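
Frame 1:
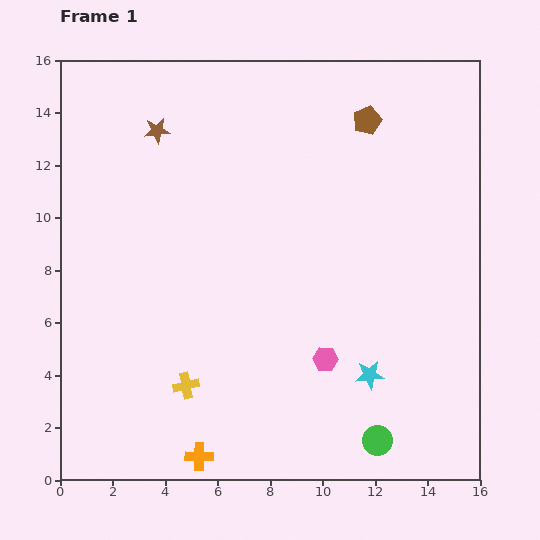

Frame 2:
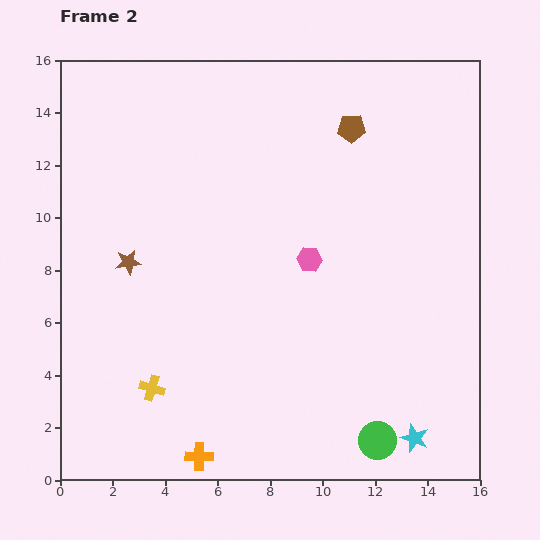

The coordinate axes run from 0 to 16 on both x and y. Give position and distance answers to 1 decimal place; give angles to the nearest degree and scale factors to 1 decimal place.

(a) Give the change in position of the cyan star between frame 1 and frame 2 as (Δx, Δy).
(1.7, -2.4)

The cyan star was at (11.8, 4.0) in frame 1 and (13.5, 1.6) in frame 2.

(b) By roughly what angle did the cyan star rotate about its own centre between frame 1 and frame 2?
26° clockwise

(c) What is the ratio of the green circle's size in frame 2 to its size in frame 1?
1.3×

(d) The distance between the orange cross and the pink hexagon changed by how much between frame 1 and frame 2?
+2.5

Distance in frame 1: 6.1. Distance in frame 2: 8.6.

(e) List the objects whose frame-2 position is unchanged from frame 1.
the green circle, the orange cross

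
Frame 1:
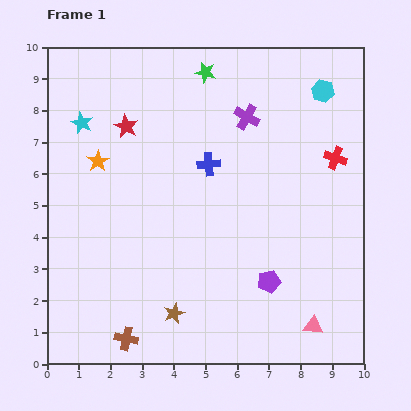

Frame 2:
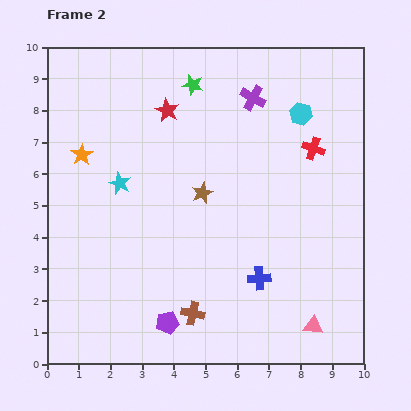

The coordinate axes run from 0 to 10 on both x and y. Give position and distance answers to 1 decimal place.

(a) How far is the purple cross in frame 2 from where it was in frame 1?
0.6

The purple cross moved from (6.3, 7.8) to (6.5, 8.4), a distance of √(0.2² + 0.6²) ≈ 0.6.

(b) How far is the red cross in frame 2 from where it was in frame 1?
0.8

The red cross moved from (9.1, 6.5) to (8.4, 6.8), a distance of √(0.7² + 0.3²) ≈ 0.8.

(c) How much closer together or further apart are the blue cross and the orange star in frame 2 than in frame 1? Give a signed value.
+3.3

Distance in frame 1: 3.5. Distance in frame 2: 6.8.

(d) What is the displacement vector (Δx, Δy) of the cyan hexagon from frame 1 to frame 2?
(-0.7, -0.7)

The cyan hexagon was at (8.7, 8.6) in frame 1 and (8.0, 7.9) in frame 2.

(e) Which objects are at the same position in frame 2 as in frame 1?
the pink triangle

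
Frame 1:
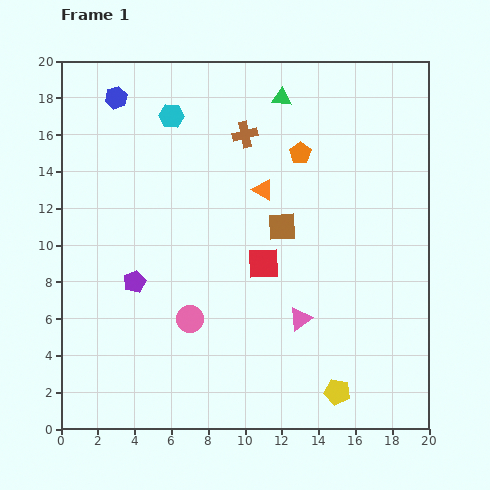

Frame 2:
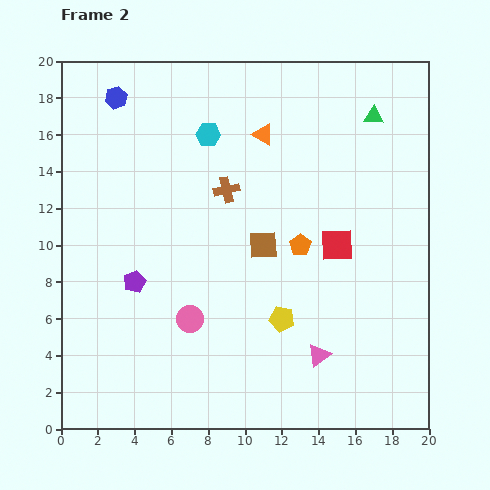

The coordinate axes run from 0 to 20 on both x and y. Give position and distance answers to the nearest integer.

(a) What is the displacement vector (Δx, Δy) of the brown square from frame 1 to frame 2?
(-1, -1)

The brown square was at (12, 11) in frame 1 and (11, 10) in frame 2.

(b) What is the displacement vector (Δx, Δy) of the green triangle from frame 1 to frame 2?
(5, -1)

The green triangle was at (12, 18) in frame 1 and (17, 17) in frame 2.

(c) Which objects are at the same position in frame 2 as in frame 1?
the pink circle, the purple pentagon, the blue hexagon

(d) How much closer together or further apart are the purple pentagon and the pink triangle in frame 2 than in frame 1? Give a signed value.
+2

Distance in frame 1: 9. Distance in frame 2: 11.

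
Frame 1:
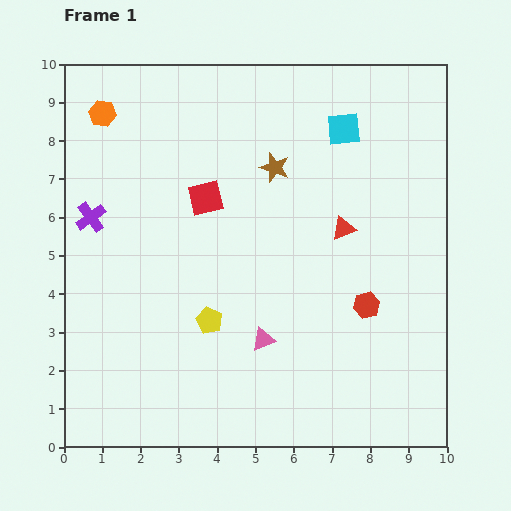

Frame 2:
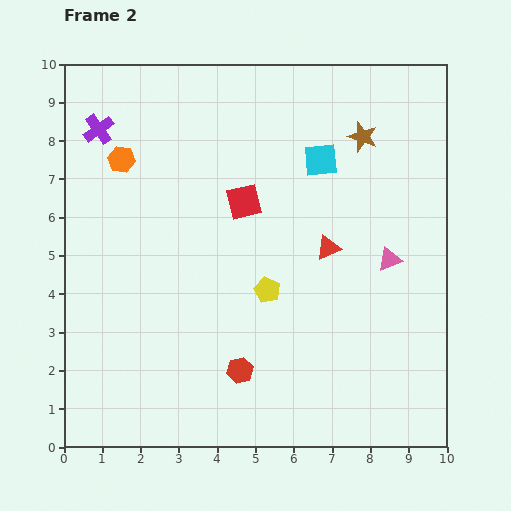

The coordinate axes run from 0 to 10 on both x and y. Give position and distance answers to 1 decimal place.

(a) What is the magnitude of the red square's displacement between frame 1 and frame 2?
1.0

The red square moved from (3.7, 6.5) to (4.7, 6.4), a distance of √(1.0² + 0.1²) ≈ 1.0.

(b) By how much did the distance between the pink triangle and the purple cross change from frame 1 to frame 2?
+2.8

Distance in frame 1: 5.5. Distance in frame 2: 8.3.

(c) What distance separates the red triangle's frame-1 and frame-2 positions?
0.6

The red triangle moved from (7.3, 5.7) to (6.9, 5.2), a distance of √(0.4² + 0.5²) ≈ 0.6.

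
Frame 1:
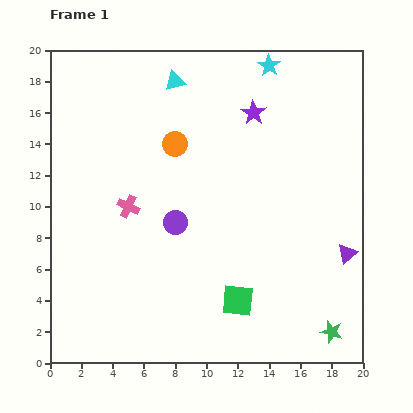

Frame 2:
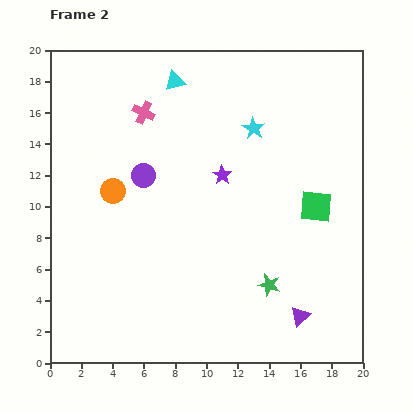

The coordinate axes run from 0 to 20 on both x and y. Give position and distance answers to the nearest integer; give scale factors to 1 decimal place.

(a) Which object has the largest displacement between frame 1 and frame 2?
the green square

(moved 8; next 6)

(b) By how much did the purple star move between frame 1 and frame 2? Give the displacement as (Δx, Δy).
(-2, -4)

The purple star was at (13, 16) in frame 1 and (11, 12) in frame 2.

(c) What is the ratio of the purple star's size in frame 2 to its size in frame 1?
0.8×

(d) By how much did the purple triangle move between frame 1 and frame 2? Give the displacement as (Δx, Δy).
(-3, -4)

The purple triangle was at (19, 7) in frame 1 and (16, 3) in frame 2.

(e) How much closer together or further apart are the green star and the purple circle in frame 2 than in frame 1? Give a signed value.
-1

Distance in frame 1: 12. Distance in frame 2: 11.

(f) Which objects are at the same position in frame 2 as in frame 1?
the cyan triangle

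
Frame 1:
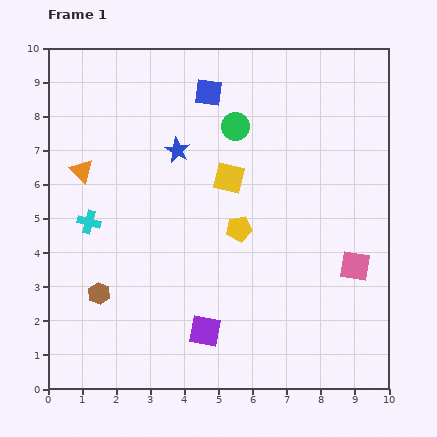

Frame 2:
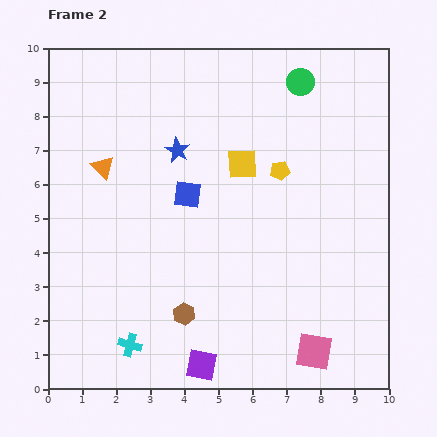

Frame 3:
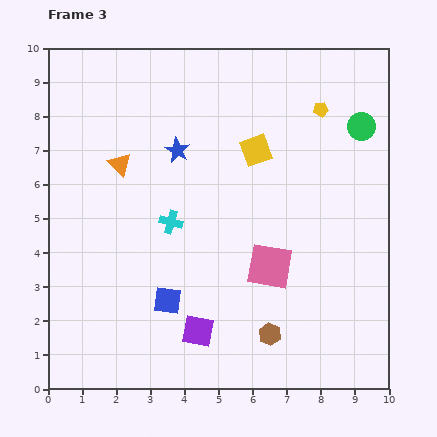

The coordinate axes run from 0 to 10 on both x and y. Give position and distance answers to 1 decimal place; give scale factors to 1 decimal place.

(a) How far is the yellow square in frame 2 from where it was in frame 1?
0.6

The yellow square moved from (5.3, 6.2) to (5.7, 6.6), a distance of √(0.4² + 0.4²) ≈ 0.6.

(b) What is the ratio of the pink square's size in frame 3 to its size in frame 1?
1.5×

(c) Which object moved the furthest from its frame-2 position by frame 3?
the cyan cross

(moved 3.8; next 3.2)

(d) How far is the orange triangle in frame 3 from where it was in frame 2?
0.5

The orange triangle moved from (1.6, 6.5) to (2.1, 6.6), a distance of √(0.5² + 0.1²) ≈ 0.5.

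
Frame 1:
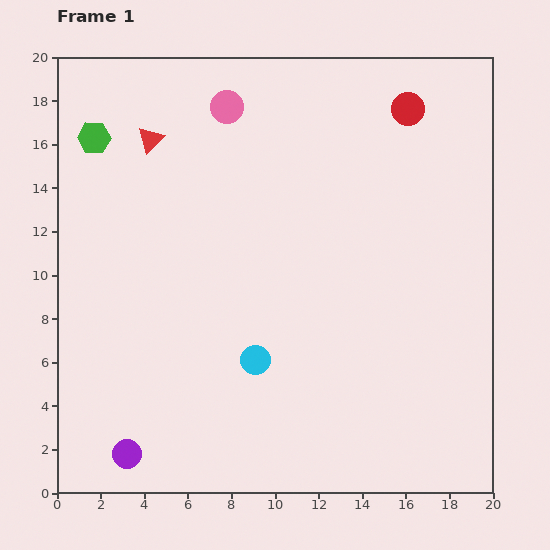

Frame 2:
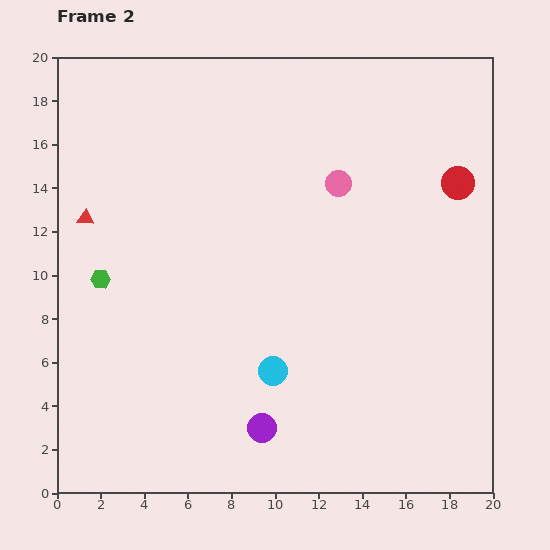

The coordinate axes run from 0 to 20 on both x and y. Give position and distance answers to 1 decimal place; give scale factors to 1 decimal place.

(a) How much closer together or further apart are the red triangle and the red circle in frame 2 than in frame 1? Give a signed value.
+5.3

Distance in frame 1: 11.9. Distance in frame 2: 17.2.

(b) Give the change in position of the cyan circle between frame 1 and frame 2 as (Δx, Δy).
(0.8, -0.5)

The cyan circle was at (9.1, 6.1) in frame 1 and (9.9, 5.6) in frame 2.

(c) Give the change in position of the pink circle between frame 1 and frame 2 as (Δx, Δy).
(5.1, -3.5)

The pink circle was at (7.8, 17.7) in frame 1 and (12.9, 14.2) in frame 2.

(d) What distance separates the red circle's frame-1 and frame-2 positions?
4.1

The red circle moved from (16.1, 17.6) to (18.4, 14.2), a distance of √(2.3² + 3.4²) ≈ 4.1.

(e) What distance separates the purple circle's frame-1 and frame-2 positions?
6.3

The purple circle moved from (3.2, 1.8) to (9.4, 3.0), a distance of √(6.2² + 1.2²) ≈ 6.3.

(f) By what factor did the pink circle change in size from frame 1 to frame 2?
0.8×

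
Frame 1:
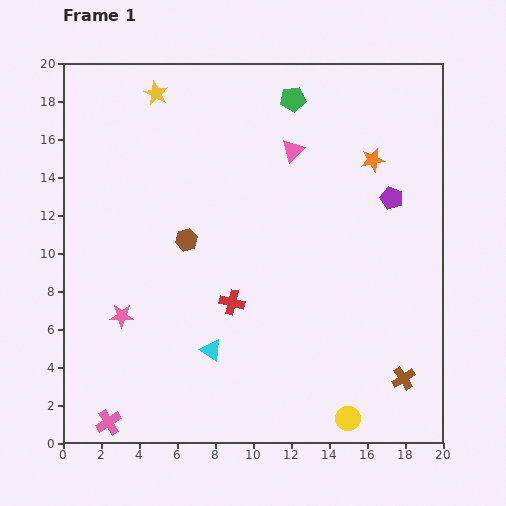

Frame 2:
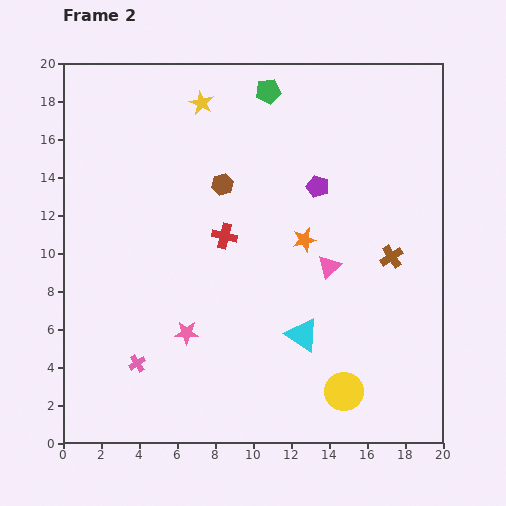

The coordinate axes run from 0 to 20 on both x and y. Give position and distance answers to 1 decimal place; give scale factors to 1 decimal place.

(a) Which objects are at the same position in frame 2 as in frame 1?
none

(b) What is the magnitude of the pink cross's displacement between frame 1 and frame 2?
3.4

The pink cross moved from (2.4, 1.1) to (3.9, 4.2), a distance of √(1.5² + 3.1²) ≈ 3.4.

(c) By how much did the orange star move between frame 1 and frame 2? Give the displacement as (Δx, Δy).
(-3.6, -4.2)

The orange star was at (16.3, 14.9) in frame 1 and (12.7, 10.7) in frame 2.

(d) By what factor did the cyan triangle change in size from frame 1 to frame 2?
1.5×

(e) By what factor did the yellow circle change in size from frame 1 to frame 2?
1.6×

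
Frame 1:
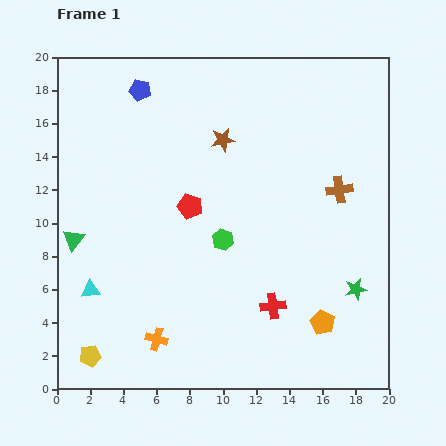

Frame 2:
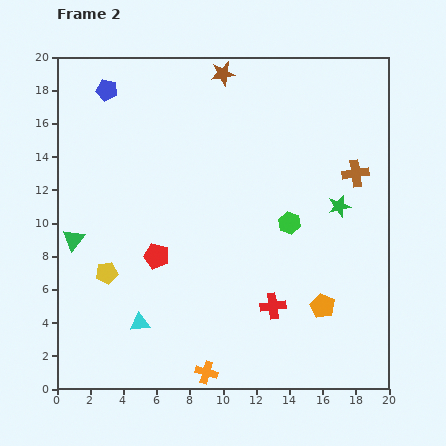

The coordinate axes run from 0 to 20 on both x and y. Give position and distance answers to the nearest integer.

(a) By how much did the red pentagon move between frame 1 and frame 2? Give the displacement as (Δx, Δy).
(-2, -3)

The red pentagon was at (8, 11) in frame 1 and (6, 8) in frame 2.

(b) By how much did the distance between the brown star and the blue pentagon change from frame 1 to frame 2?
+1

Distance in frame 1: 6. Distance in frame 2: 7.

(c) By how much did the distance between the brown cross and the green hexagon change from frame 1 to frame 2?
-3

Distance in frame 1: 8. Distance in frame 2: 5.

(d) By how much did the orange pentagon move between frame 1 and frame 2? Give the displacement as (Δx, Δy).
(0, 1)

The orange pentagon was at (16, 4) in frame 1 and (16, 5) in frame 2.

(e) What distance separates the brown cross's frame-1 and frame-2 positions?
1

The brown cross moved from (17, 12) to (18, 13), a distance of √(1² + 1²) ≈ 1.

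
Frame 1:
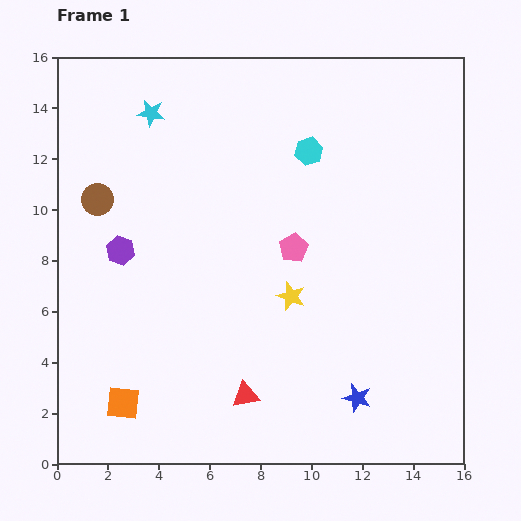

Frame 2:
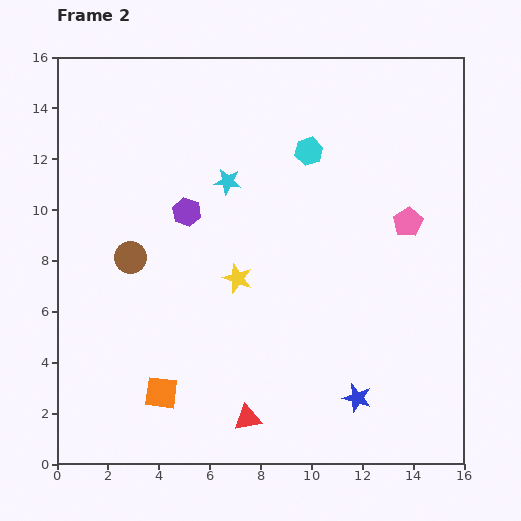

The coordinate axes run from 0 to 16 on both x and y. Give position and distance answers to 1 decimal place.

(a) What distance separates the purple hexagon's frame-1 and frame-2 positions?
3.0

The purple hexagon moved from (2.5, 8.4) to (5.1, 9.9), a distance of √(2.6² + 1.5²) ≈ 3.0.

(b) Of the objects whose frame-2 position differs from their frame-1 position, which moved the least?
the red triangle

(moved 0.9)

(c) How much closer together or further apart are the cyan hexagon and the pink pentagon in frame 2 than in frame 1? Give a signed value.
+1.0

Distance in frame 1: 3.8. Distance in frame 2: 4.8.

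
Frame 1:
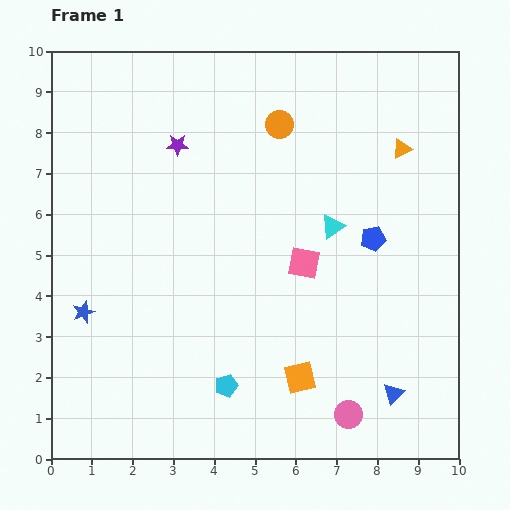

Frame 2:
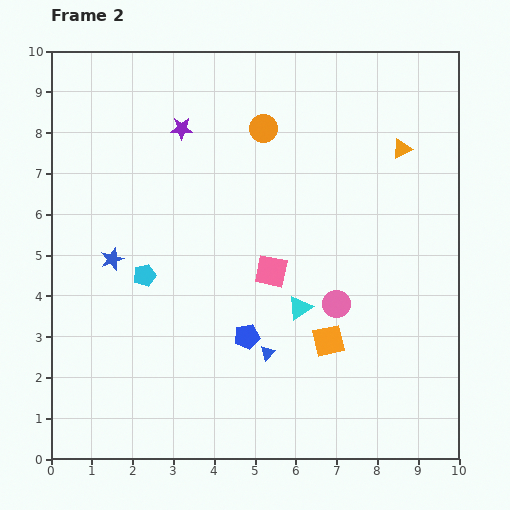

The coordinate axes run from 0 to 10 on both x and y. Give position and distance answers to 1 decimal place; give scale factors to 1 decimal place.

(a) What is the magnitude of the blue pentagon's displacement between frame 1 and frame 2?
3.9

The blue pentagon moved from (7.9, 5.4) to (4.8, 3.0), a distance of √(3.1² + 2.4²) ≈ 3.9.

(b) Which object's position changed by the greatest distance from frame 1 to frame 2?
the blue pentagon

(moved 3.9; next 3.4)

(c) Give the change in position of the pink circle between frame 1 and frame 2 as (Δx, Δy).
(-0.3, 2.7)

The pink circle was at (7.3, 1.1) in frame 1 and (7.0, 3.8) in frame 2.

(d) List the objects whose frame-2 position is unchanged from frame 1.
the orange triangle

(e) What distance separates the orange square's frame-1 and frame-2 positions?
1.1

The orange square moved from (6.1, 2.0) to (6.8, 2.9), a distance of √(0.7² + 0.9²) ≈ 1.1.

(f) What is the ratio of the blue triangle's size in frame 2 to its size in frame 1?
0.7×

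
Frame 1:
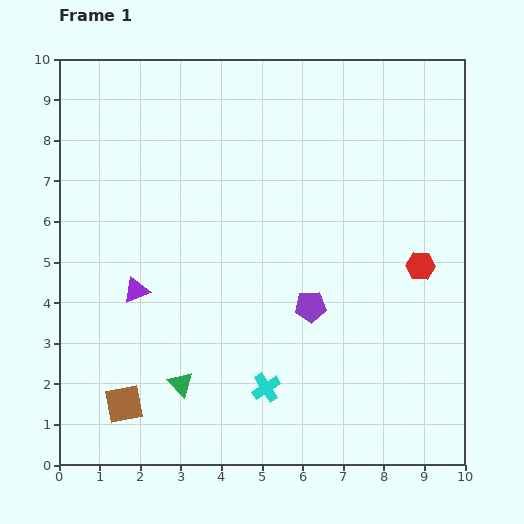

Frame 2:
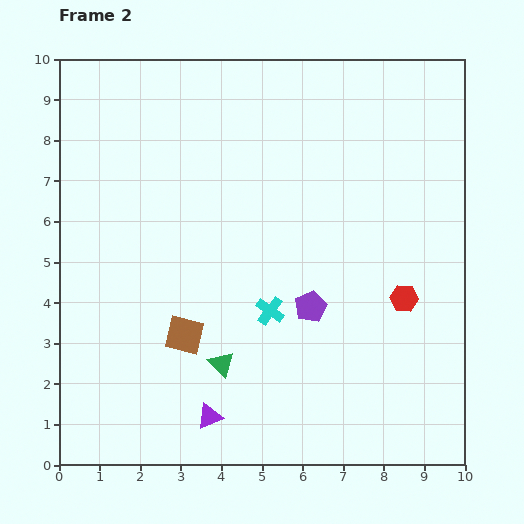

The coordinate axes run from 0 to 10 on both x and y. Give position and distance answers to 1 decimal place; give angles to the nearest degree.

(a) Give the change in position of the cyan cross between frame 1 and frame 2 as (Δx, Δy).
(0.1, 1.9)

The cyan cross was at (5.1, 1.9) in frame 1 and (5.2, 3.8) in frame 2.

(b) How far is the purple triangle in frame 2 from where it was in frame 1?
3.6

The purple triangle moved from (1.9, 4.3) to (3.7, 1.2), a distance of √(1.8² + 3.1²) ≈ 3.6.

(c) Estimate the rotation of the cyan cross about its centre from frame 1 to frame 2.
21° counter-clockwise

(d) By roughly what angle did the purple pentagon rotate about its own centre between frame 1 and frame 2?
22° counter-clockwise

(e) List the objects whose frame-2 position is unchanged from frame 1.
the purple pentagon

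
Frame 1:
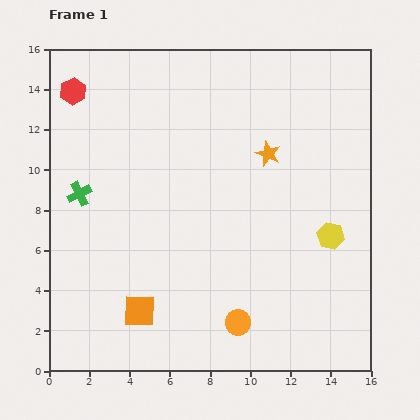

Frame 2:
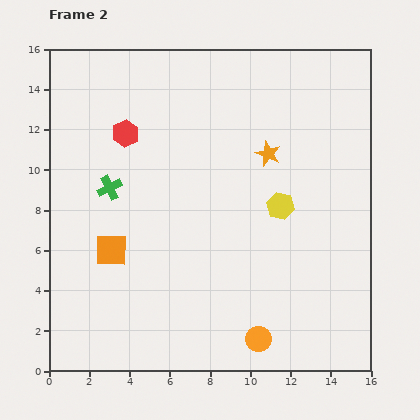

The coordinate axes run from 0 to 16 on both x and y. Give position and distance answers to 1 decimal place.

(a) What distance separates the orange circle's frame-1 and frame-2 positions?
1.3

The orange circle moved from (9.4, 2.4) to (10.4, 1.6), a distance of √(1.0² + 0.8²) ≈ 1.3.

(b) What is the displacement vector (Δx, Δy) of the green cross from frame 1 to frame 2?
(1.5, 0.3)

The green cross was at (1.5, 8.8) in frame 1 and (3.0, 9.1) in frame 2.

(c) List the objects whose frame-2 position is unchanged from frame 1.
the orange star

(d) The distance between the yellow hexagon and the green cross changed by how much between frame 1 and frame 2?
-4.2

Distance in frame 1: 12.7. Distance in frame 2: 8.5.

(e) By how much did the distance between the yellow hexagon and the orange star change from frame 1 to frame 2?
-2.4

Distance in frame 1: 5.1. Distance in frame 2: 2.7.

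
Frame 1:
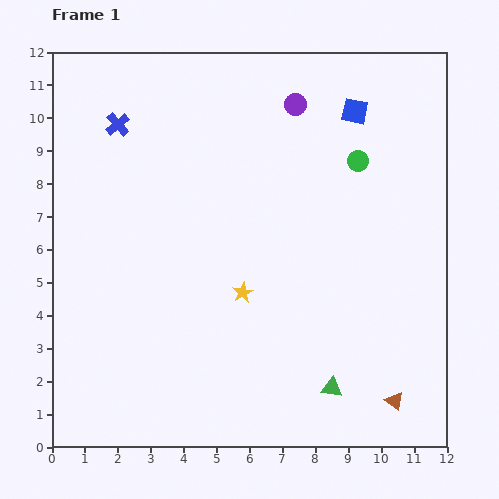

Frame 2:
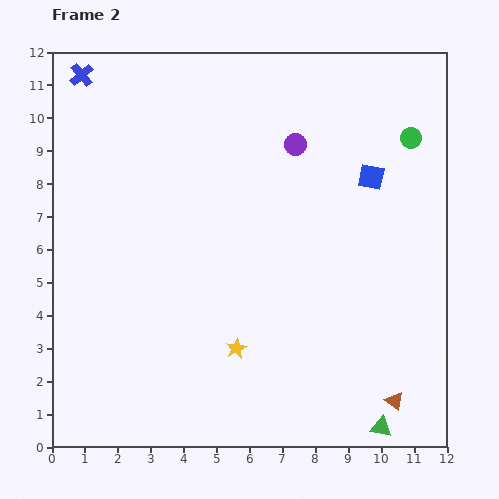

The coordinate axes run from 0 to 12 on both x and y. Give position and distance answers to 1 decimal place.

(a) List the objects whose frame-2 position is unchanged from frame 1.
the brown triangle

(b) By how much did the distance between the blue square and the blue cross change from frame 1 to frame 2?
+2.1

Distance in frame 1: 7.2. Distance in frame 2: 9.3.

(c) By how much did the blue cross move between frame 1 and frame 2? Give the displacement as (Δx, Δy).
(-1.1, 1.5)

The blue cross was at (2.0, 9.8) in frame 1 and (0.9, 11.3) in frame 2.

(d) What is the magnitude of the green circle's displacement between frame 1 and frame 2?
1.7

The green circle moved from (9.3, 8.7) to (10.9, 9.4), a distance of √(1.6² + 0.7²) ≈ 1.7.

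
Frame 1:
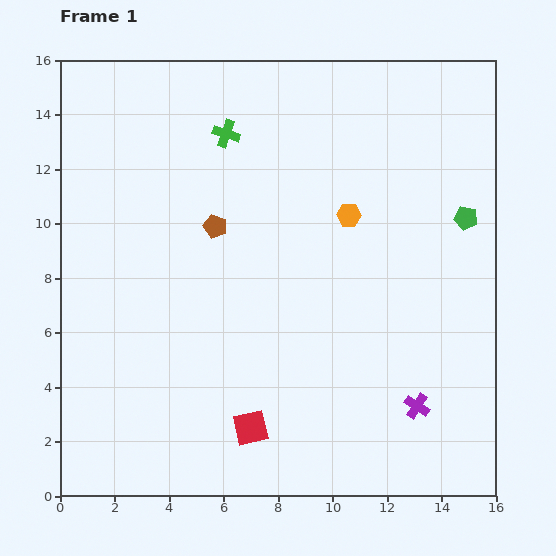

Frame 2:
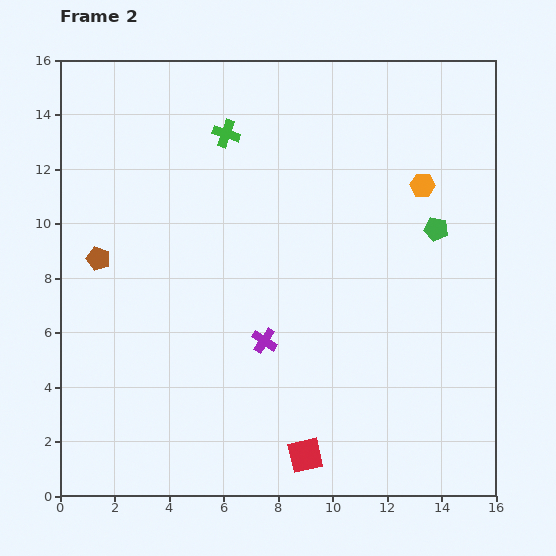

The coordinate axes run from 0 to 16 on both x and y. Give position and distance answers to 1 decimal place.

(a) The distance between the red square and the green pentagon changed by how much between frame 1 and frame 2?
-1.4

Distance in frame 1: 11.0. Distance in frame 2: 9.6.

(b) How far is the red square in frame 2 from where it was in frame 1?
2.2

The red square moved from (7.0, 2.5) to (9.0, 1.5), a distance of √(2.0² + 1.0²) ≈ 2.2.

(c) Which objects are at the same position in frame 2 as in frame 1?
the green cross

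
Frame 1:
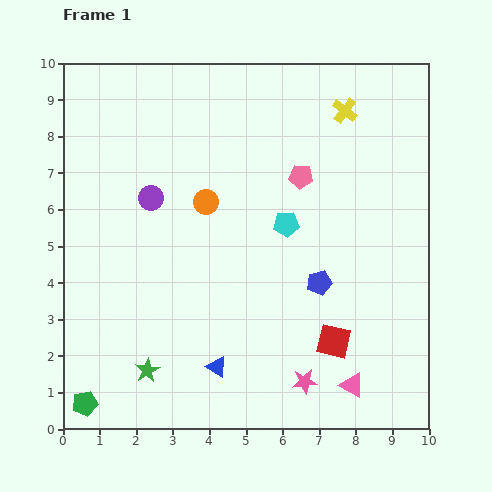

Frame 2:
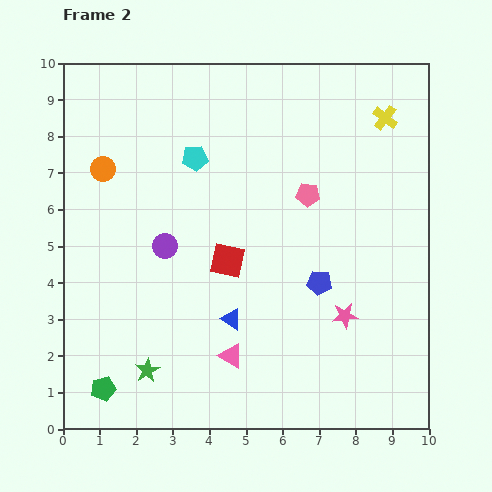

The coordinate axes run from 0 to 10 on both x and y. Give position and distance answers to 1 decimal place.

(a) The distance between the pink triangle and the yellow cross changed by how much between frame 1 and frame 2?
+0.2

Distance in frame 1: 7.5. Distance in frame 2: 7.7.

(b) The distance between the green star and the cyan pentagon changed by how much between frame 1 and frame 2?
+0.4

Distance in frame 1: 5.5. Distance in frame 2: 5.9.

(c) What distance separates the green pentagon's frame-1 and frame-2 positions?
0.6

The green pentagon moved from (0.6, 0.7) to (1.1, 1.1), a distance of √(0.5² + 0.4²) ≈ 0.6.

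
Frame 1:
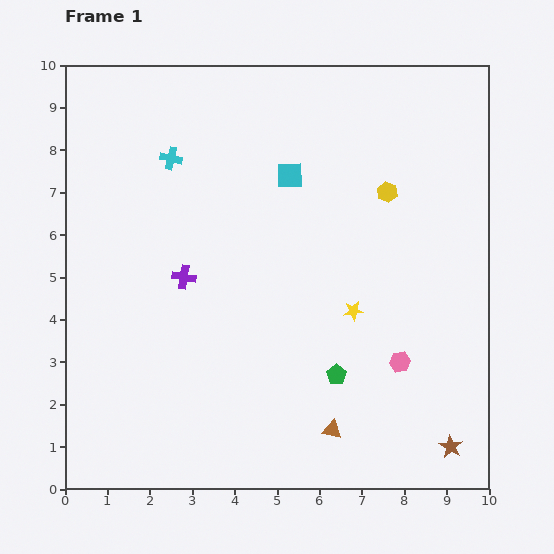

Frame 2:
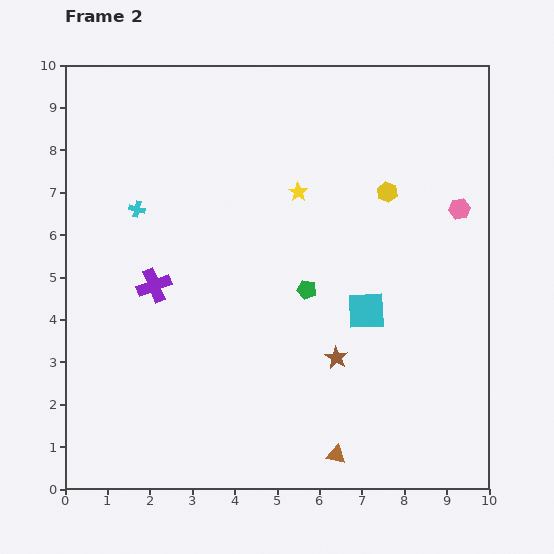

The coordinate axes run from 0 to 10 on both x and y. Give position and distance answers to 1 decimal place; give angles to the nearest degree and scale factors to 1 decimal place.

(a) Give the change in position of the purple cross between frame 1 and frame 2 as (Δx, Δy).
(-0.7, -0.2)

The purple cross was at (2.8, 5.0) in frame 1 and (2.1, 4.8) in frame 2.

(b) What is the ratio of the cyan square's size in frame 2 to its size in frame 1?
1.5×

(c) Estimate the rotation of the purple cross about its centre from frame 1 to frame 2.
31° counter-clockwise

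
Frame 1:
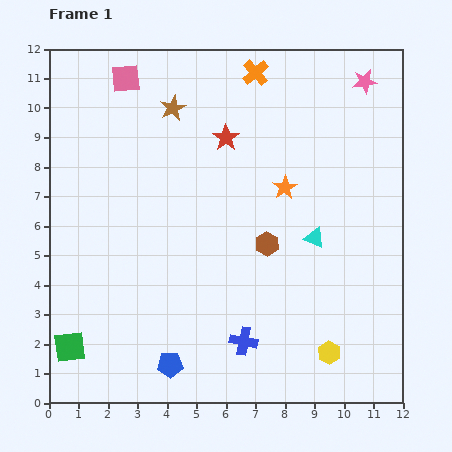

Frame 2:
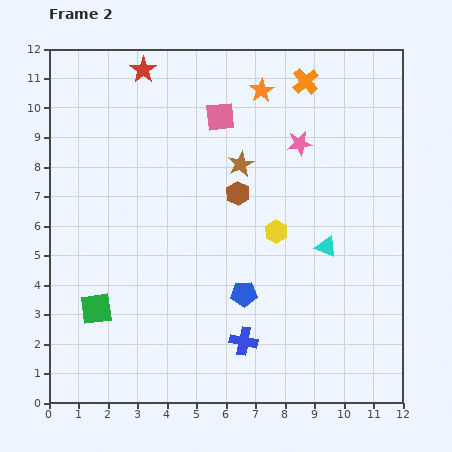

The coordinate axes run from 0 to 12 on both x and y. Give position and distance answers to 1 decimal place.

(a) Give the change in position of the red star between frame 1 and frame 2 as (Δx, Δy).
(-2.8, 2.3)

The red star was at (6.0, 9.0) in frame 1 and (3.2, 11.3) in frame 2.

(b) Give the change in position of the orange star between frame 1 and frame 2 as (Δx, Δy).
(-0.8, 3.3)

The orange star was at (8.0, 7.3) in frame 1 and (7.2, 10.6) in frame 2.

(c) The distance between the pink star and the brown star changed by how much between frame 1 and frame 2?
-4.5

Distance in frame 1: 6.6. Distance in frame 2: 2.1.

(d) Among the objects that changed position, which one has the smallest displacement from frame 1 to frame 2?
the cyan triangle

(moved 0.5)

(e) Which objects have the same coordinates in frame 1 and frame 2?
the blue cross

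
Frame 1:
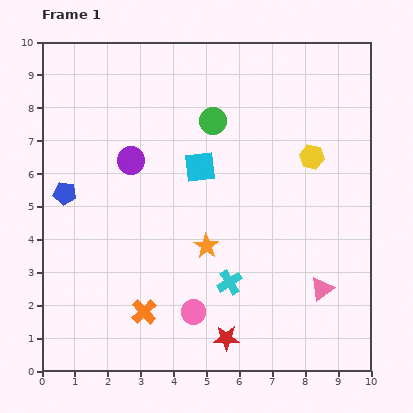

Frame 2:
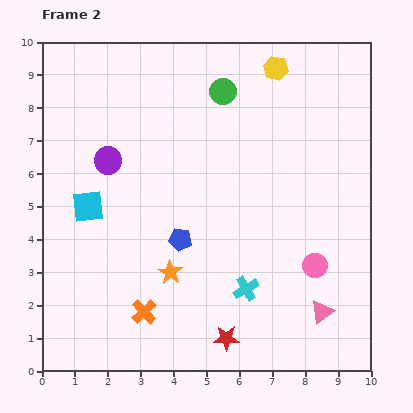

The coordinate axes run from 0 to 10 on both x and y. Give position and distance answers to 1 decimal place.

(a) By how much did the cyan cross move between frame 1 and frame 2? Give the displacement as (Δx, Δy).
(0.5, -0.2)

The cyan cross was at (5.7, 2.7) in frame 1 and (6.2, 2.5) in frame 2.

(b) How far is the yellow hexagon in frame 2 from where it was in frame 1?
2.9

The yellow hexagon moved from (8.2, 6.5) to (7.1, 9.2), a distance of √(1.1² + 2.7²) ≈ 2.9.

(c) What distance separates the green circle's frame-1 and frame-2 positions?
0.9

The green circle moved from (5.2, 7.6) to (5.5, 8.5), a distance of √(0.3² + 0.9²) ≈ 0.9.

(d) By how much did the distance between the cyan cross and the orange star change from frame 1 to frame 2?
+1.1

Distance in frame 1: 1.3. Distance in frame 2: 2.4.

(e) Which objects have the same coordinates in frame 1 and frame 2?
the orange cross, the red star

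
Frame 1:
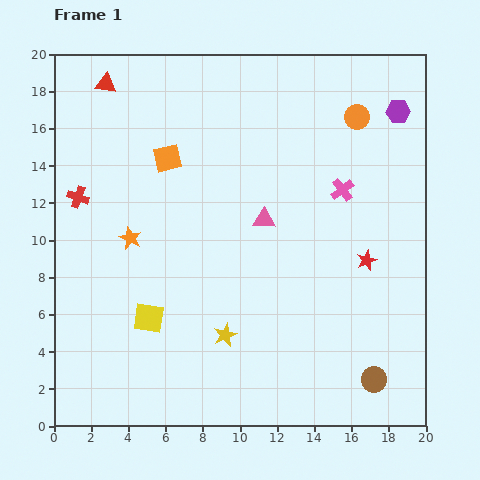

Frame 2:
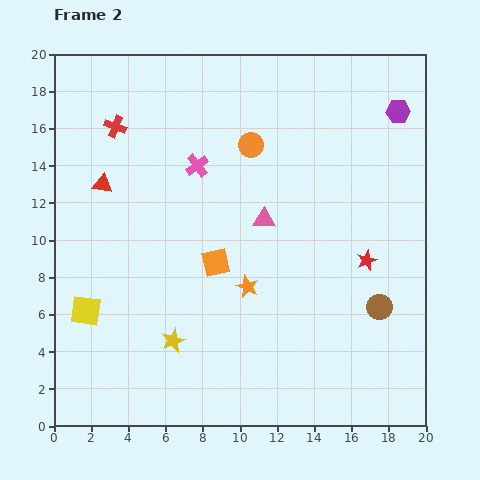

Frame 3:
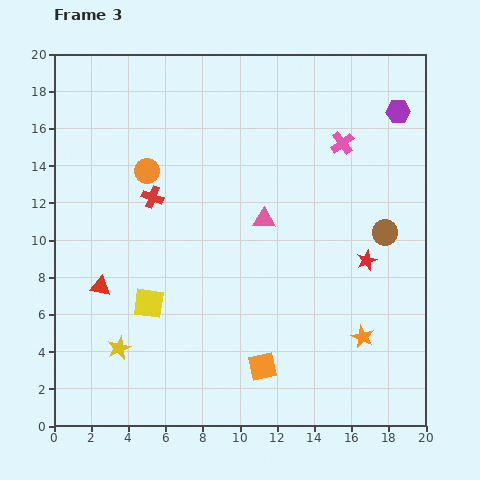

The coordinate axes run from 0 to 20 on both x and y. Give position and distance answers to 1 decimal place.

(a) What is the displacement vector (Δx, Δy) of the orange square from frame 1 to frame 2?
(2.6, -5.6)

The orange square was at (6.1, 14.4) in frame 1 and (8.7, 8.8) in frame 2.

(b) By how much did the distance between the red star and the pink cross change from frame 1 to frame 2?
+6.4

Distance in frame 1: 4.0. Distance in frame 2: 10.4.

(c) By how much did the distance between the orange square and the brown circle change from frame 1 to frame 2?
-7.2

Distance in frame 1: 16.3. Distance in frame 2: 9.1.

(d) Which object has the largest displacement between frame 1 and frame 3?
the orange star

(moved 13.6; next 12.3)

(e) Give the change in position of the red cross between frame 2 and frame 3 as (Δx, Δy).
(2.0, -3.8)

The red cross was at (3.3, 16.1) in frame 2 and (5.3, 12.3) in frame 3.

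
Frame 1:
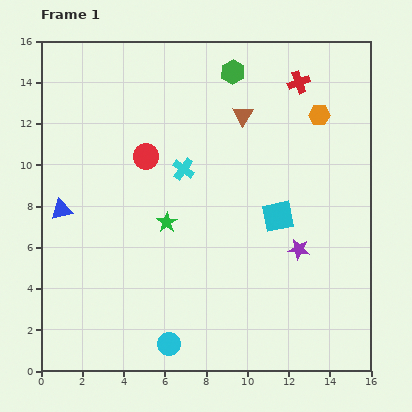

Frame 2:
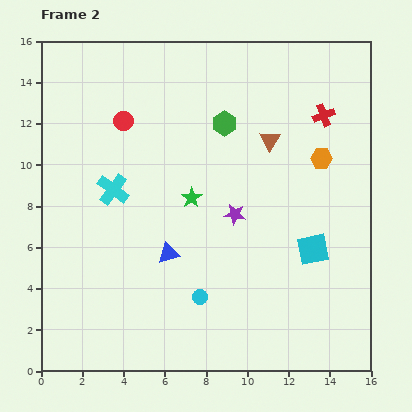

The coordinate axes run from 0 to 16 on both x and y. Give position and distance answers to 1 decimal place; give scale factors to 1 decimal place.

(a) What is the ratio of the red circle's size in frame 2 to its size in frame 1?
0.8×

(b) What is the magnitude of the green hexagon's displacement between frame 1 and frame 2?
2.5

The green hexagon moved from (9.3, 14.5) to (8.9, 12.0), a distance of √(0.4² + 2.5²) ≈ 2.5.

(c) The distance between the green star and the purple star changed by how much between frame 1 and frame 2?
-4.3

Distance in frame 1: 6.5. Distance in frame 2: 2.2.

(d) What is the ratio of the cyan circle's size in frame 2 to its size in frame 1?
0.7×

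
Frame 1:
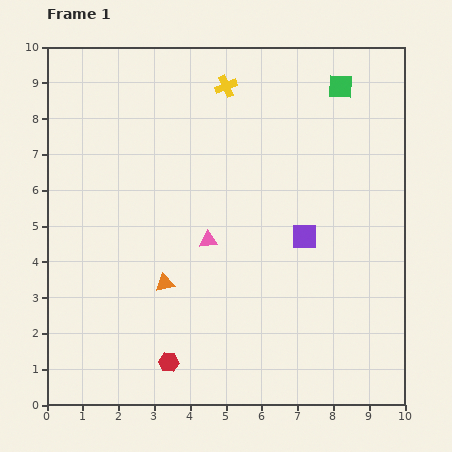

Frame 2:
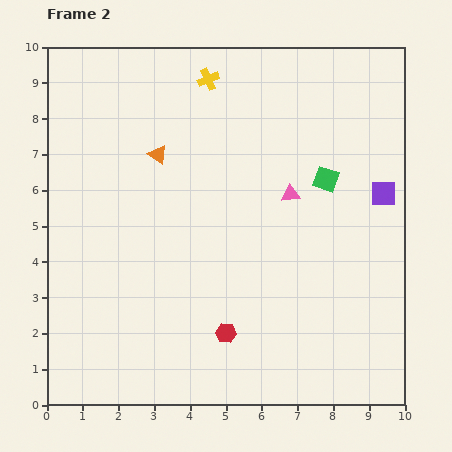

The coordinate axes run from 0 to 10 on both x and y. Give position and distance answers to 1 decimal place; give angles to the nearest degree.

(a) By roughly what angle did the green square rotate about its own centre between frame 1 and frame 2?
17° clockwise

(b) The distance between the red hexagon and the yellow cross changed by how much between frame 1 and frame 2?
-0.8

Distance in frame 1: 7.9. Distance in frame 2: 7.1.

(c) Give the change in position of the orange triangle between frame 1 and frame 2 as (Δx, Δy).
(-0.2, 3.6)

The orange triangle was at (3.3, 3.4) in frame 1 and (3.1, 7.0) in frame 2.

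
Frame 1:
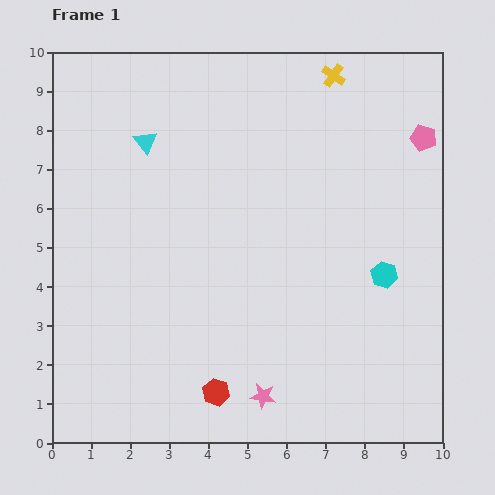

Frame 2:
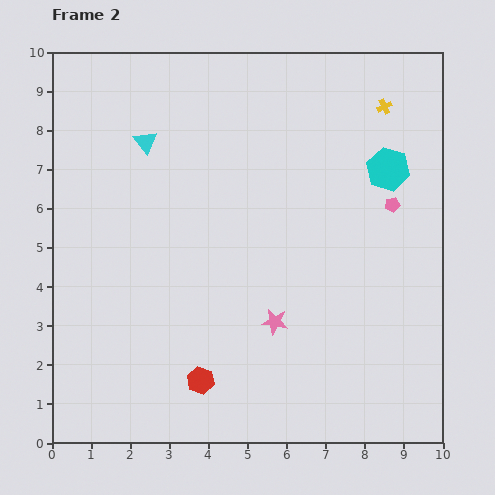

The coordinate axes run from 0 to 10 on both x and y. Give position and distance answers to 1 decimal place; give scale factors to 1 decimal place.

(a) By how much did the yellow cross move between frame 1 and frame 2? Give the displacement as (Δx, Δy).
(1.3, -0.8)

The yellow cross was at (7.2, 9.4) in frame 1 and (8.5, 8.6) in frame 2.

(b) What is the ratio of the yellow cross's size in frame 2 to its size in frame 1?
0.6×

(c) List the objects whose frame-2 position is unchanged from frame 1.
the cyan triangle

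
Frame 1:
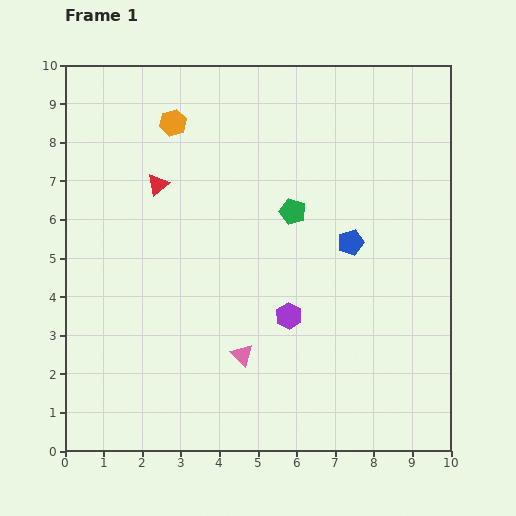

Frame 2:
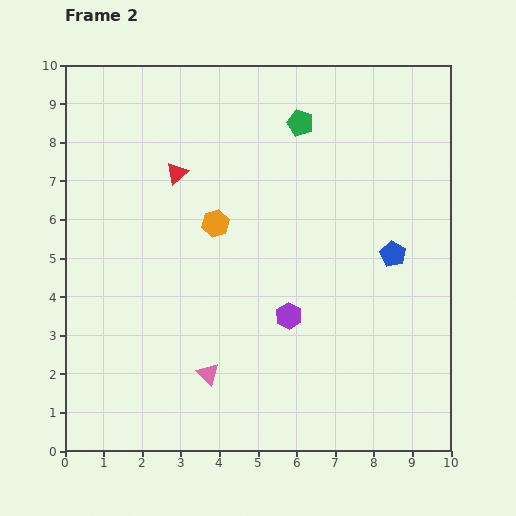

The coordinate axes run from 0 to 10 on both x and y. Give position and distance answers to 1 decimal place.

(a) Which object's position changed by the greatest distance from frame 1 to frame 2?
the orange hexagon

(moved 2.8; next 2.3)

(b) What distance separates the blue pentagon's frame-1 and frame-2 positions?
1.1

The blue pentagon moved from (7.4, 5.4) to (8.5, 5.1), a distance of √(1.1² + 0.3²) ≈ 1.1.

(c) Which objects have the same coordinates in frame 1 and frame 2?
the purple hexagon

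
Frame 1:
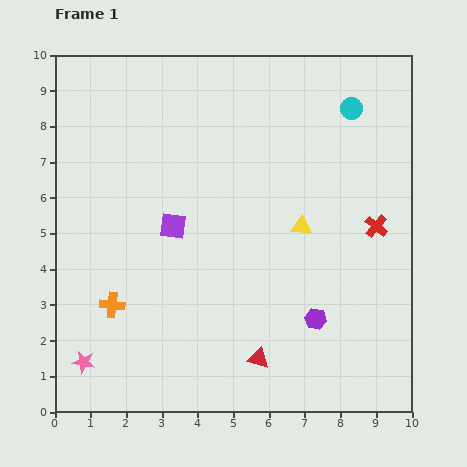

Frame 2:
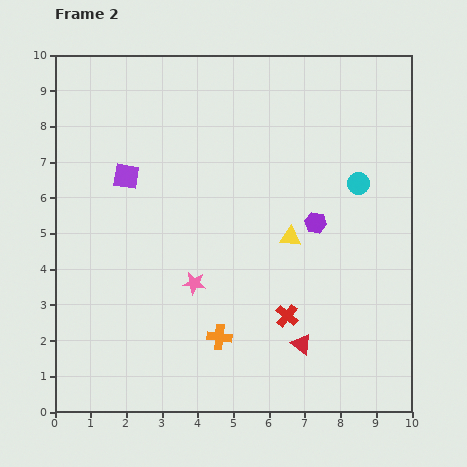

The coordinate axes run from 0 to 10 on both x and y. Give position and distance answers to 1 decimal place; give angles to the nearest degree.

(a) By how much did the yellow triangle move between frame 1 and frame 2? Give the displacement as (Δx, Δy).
(-0.3, -0.3)

The yellow triangle was at (6.9, 5.2) in frame 1 and (6.6, 4.9) in frame 2.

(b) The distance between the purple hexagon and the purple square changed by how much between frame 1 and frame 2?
+0.7

Distance in frame 1: 4.8. Distance in frame 2: 5.5.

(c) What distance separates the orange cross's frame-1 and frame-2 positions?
3.1

The orange cross moved from (1.6, 3.0) to (4.6, 2.1), a distance of √(3.0² + 0.9²) ≈ 3.1.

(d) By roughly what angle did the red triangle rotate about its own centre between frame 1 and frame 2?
21° clockwise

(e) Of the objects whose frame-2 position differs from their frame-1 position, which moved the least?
the yellow triangle

(moved 0.4)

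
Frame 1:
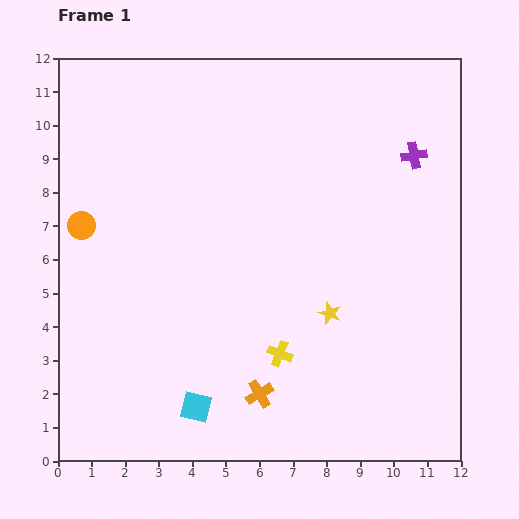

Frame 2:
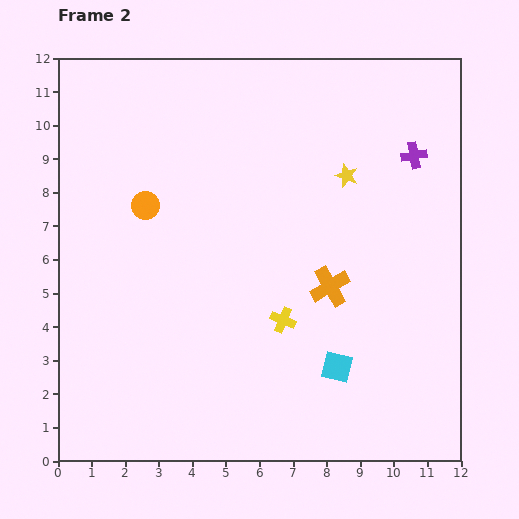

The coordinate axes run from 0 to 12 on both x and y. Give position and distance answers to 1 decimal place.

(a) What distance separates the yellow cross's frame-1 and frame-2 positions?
1.0

The yellow cross moved from (6.6, 3.2) to (6.7, 4.2), a distance of √(0.1² + 1.0²) ≈ 1.0.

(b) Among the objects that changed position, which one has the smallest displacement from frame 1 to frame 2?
the yellow cross

(moved 1.0)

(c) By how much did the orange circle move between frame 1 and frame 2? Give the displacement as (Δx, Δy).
(1.9, 0.6)

The orange circle was at (0.7, 7.0) in frame 1 and (2.6, 7.6) in frame 2.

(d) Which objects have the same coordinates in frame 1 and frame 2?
the purple cross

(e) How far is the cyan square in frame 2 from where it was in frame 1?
4.4

The cyan square moved from (4.1, 1.6) to (8.3, 2.8), a distance of √(4.2² + 1.2²) ≈ 4.4.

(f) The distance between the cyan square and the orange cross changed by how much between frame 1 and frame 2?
+0.5

Distance in frame 1: 1.9. Distance in frame 2: 2.4.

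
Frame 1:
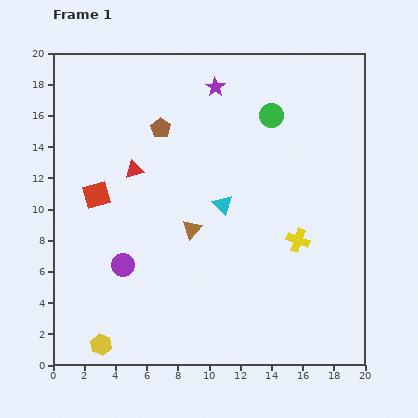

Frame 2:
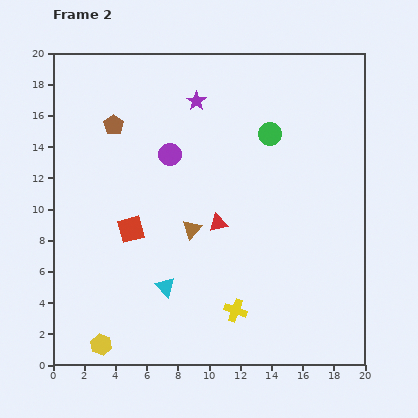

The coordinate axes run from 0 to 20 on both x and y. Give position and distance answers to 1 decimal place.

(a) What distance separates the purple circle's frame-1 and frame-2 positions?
7.7

The purple circle moved from (4.5, 6.4) to (7.5, 13.5), a distance of √(3.0² + 7.1²) ≈ 7.7.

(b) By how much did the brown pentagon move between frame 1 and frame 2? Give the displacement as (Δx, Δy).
(-3.0, 0.2)

The brown pentagon was at (6.9, 15.2) in frame 1 and (3.9, 15.4) in frame 2.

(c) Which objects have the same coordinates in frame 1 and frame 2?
the brown triangle, the yellow hexagon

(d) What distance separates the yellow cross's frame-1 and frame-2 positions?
6.0

The yellow cross moved from (15.7, 8.0) to (11.7, 3.5), a distance of √(4.0² + 4.5²) ≈ 6.0.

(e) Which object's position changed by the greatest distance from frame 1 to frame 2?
the purple circle

(moved 7.7; next 6.5)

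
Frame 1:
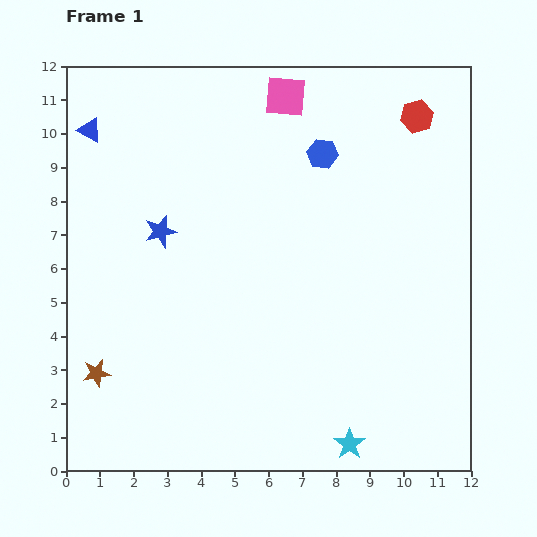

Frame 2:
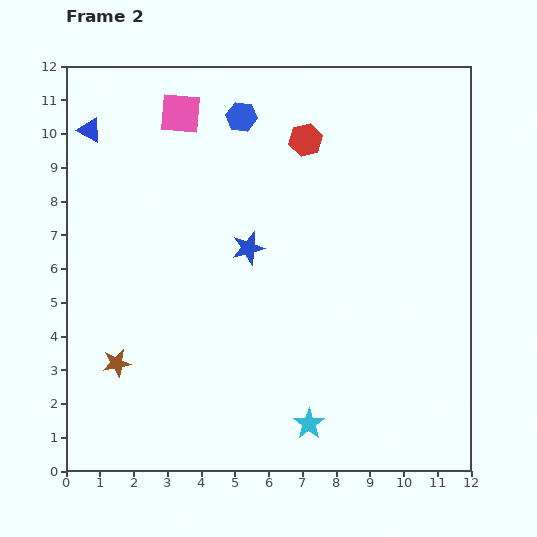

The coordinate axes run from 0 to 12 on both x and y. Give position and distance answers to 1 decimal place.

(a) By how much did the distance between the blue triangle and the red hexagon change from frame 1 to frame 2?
-3.3

Distance in frame 1: 9.7. Distance in frame 2: 6.4.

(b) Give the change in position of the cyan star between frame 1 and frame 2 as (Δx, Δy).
(-1.2, 0.6)

The cyan star was at (8.4, 0.8) in frame 1 and (7.2, 1.4) in frame 2.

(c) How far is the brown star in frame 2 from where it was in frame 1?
0.7

The brown star moved from (0.9, 2.9) to (1.5, 3.2), a distance of √(0.6² + 0.3²) ≈ 0.7.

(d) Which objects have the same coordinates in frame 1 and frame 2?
the blue triangle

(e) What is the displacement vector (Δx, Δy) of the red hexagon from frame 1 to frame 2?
(-3.3, -0.7)

The red hexagon was at (10.4, 10.5) in frame 1 and (7.1, 9.8) in frame 2.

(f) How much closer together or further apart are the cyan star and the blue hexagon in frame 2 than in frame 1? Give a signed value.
+0.7

Distance in frame 1: 8.6. Distance in frame 2: 9.3.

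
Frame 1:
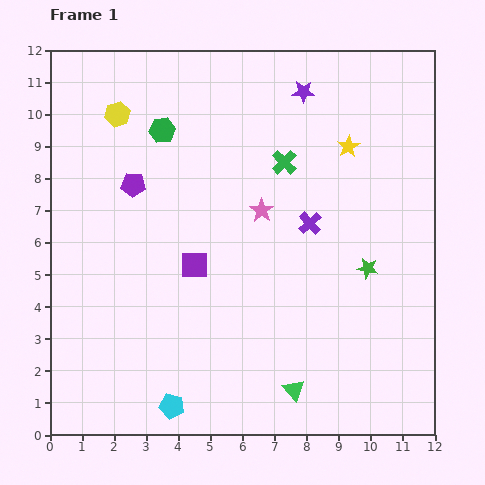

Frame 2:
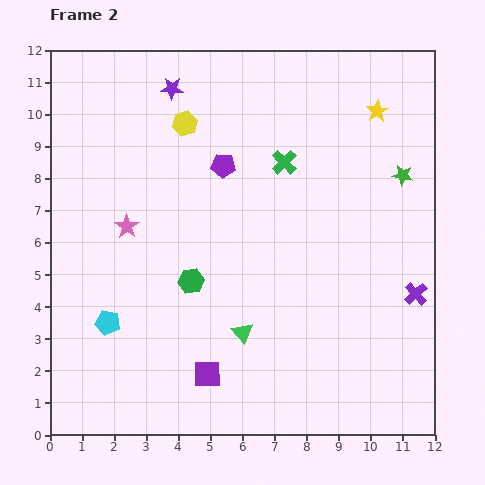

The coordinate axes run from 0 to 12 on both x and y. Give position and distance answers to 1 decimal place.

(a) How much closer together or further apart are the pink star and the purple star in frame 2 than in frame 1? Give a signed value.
+0.6

Distance in frame 1: 3.9. Distance in frame 2: 4.5.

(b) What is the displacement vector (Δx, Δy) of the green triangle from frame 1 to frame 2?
(-1.6, 1.8)

The green triangle was at (7.6, 1.4) in frame 1 and (6.0, 3.2) in frame 2.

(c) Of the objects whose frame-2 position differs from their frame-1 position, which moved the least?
the yellow star

(moved 1.4)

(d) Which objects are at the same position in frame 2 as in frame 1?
the green cross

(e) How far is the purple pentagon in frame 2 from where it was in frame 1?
2.9

The purple pentagon moved from (2.6, 7.8) to (5.4, 8.4), a distance of √(2.8² + 0.6²) ≈ 2.9.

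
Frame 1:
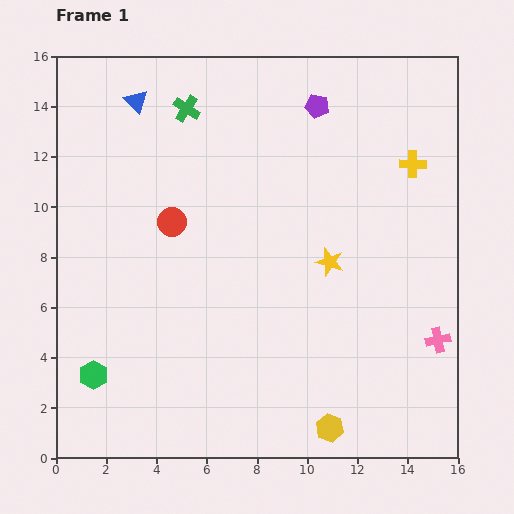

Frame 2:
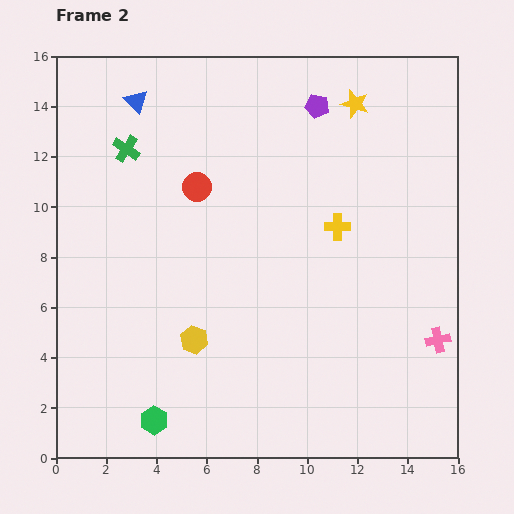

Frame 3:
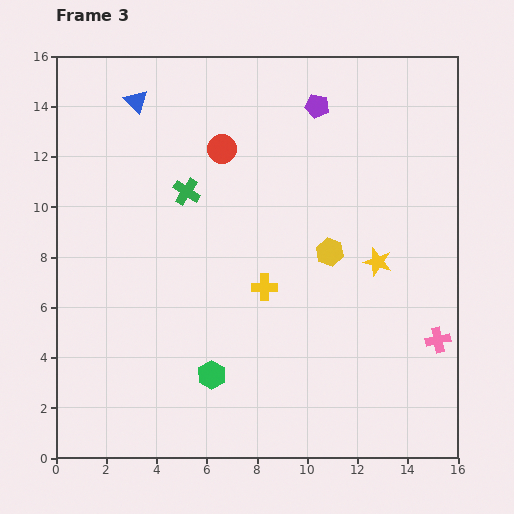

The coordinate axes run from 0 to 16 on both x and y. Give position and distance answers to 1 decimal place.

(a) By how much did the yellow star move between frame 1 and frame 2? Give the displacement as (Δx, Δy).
(1.0, 6.3)

The yellow star was at (10.9, 7.8) in frame 1 and (11.9, 14.1) in frame 2.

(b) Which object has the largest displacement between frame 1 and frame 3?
the yellow cross

(moved 7.7; next 7.0)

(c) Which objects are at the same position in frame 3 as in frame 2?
the purple pentagon, the pink cross, the blue triangle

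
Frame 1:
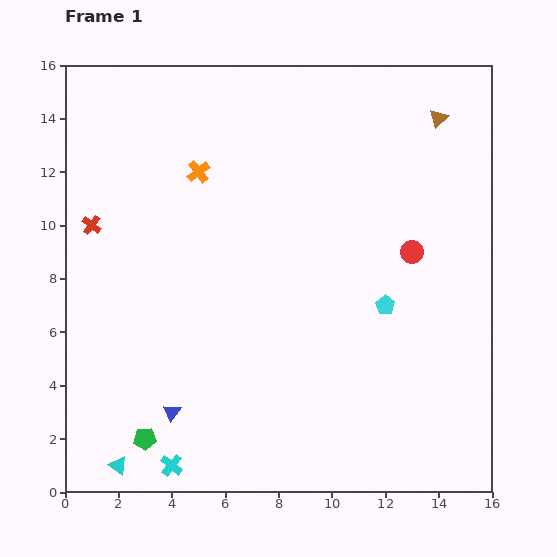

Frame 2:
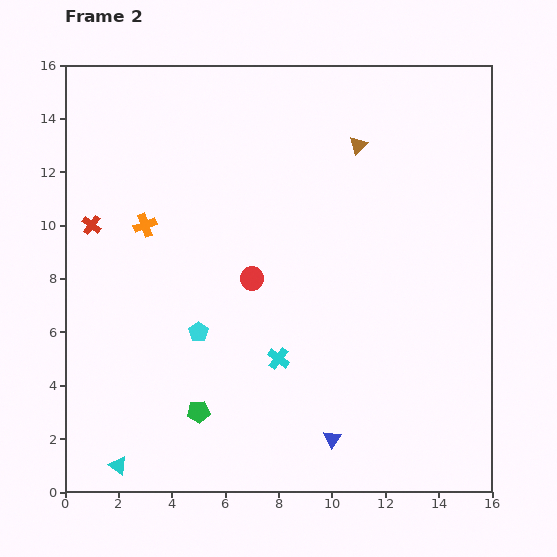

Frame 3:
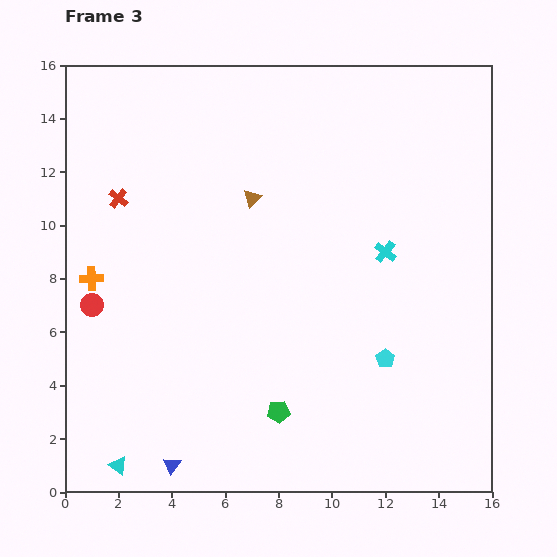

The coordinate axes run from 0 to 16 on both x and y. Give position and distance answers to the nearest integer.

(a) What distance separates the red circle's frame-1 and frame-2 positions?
6

The red circle moved from (13, 9) to (7, 8), a distance of √(6² + 1²) ≈ 6.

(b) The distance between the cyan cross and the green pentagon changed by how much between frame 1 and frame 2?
+3

Distance in frame 1: 1. Distance in frame 2: 4.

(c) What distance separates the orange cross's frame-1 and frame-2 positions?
3

The orange cross moved from (5, 12) to (3, 10), a distance of √(2² + 2²) ≈ 3.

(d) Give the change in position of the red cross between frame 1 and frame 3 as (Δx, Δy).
(1, 1)

The red cross was at (1, 10) in frame 1 and (2, 11) in frame 3.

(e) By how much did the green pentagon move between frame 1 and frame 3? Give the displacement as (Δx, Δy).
(5, 1)

The green pentagon was at (3, 2) in frame 1 and (8, 3) in frame 3.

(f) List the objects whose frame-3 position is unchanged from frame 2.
the cyan triangle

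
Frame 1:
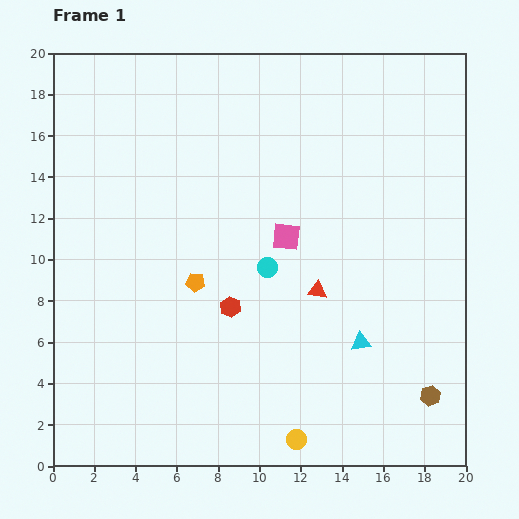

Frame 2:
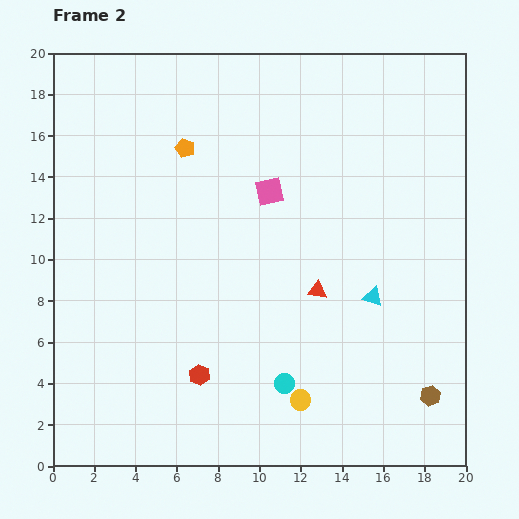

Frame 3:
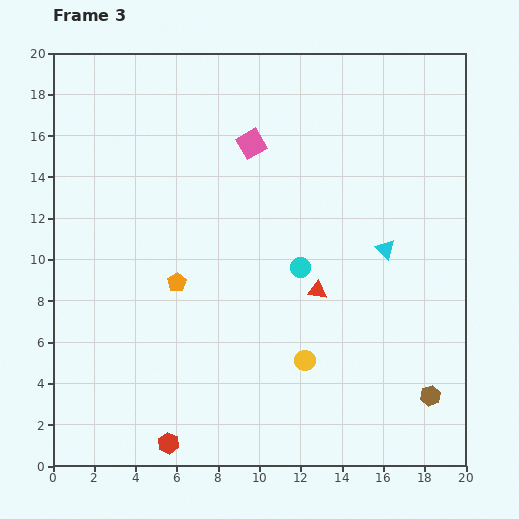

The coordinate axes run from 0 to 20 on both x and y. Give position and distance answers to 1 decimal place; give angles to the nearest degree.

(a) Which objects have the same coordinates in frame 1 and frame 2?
the red triangle, the brown hexagon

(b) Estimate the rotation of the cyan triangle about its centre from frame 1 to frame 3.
50° clockwise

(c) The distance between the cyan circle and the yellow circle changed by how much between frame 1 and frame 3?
-3.9

Distance in frame 1: 8.4. Distance in frame 3: 4.5.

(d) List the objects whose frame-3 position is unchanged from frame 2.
the red triangle, the brown hexagon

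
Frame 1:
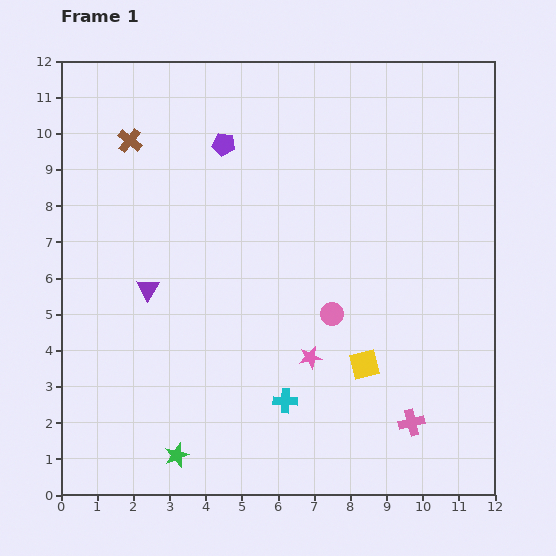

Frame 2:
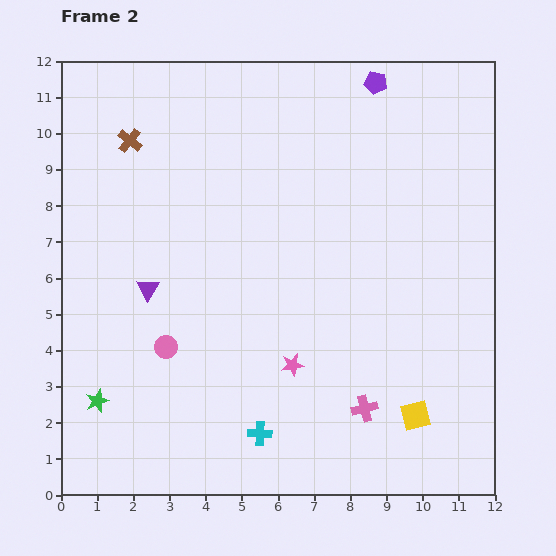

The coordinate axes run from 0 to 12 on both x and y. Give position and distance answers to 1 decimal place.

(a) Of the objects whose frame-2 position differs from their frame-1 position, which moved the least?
the pink star

(moved 0.5)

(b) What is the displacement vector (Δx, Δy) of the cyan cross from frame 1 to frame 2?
(-0.7, -0.9)

The cyan cross was at (6.2, 2.6) in frame 1 and (5.5, 1.7) in frame 2.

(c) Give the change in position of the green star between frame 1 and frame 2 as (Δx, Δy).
(-2.2, 1.5)

The green star was at (3.2, 1.1) in frame 1 and (1.0, 2.6) in frame 2.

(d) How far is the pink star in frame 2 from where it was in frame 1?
0.5

The pink star moved from (6.9, 3.8) to (6.4, 3.6), a distance of √(0.5² + 0.2²) ≈ 0.5.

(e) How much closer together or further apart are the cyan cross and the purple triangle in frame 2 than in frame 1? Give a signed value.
+0.2

Distance in frame 1: 4.9. Distance in frame 2: 5.1.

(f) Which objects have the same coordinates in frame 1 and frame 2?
the purple triangle, the brown cross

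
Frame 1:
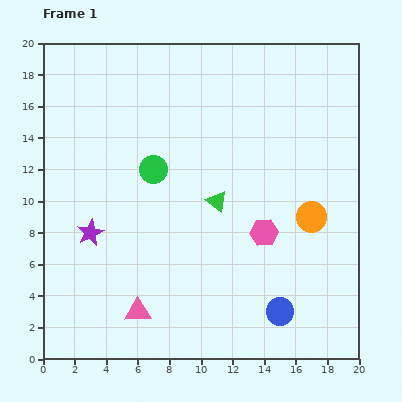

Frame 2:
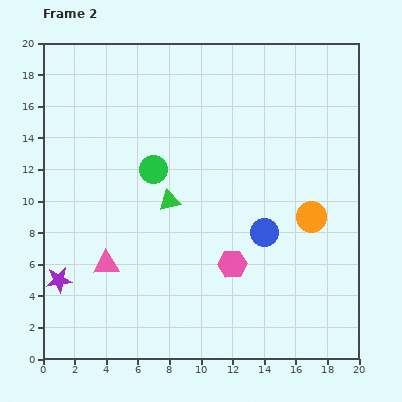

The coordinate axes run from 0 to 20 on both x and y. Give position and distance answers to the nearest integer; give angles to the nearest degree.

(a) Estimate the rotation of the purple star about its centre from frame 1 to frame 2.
19° clockwise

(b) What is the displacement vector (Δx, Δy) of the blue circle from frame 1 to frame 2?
(-1, 5)

The blue circle was at (15, 3) in frame 1 and (14, 8) in frame 2.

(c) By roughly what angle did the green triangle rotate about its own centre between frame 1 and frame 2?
52° counter-clockwise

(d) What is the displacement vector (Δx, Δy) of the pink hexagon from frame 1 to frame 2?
(-2, -2)

The pink hexagon was at (14, 8) in frame 1 and (12, 6) in frame 2.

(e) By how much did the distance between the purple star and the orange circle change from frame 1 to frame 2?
+2

Distance in frame 1: 14. Distance in frame 2: 16.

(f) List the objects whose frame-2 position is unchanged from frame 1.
the green circle, the orange circle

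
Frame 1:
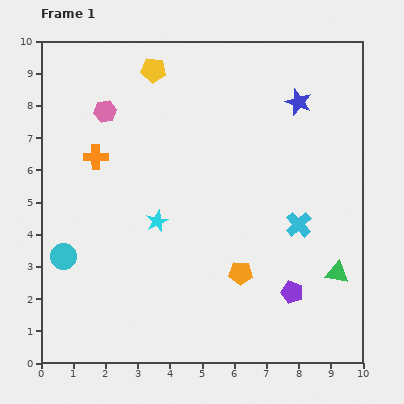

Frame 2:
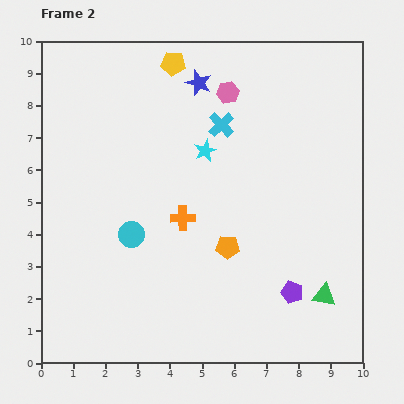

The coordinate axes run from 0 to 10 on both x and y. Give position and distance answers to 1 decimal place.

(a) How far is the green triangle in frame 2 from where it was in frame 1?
0.8

The green triangle moved from (9.2, 2.8) to (8.8, 2.1), a distance of √(0.4² + 0.7²) ≈ 0.8.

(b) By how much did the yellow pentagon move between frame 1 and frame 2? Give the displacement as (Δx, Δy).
(0.6, 0.2)

The yellow pentagon was at (3.5, 9.1) in frame 1 and (4.1, 9.3) in frame 2.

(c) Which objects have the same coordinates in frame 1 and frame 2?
the purple pentagon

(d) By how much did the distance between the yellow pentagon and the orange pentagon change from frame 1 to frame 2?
-1.0

Distance in frame 1: 6.9. Distance in frame 2: 5.9.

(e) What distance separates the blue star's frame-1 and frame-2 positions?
3.2

The blue star moved from (8.0, 8.1) to (4.9, 8.7), a distance of √(3.1² + 0.6²) ≈ 3.2.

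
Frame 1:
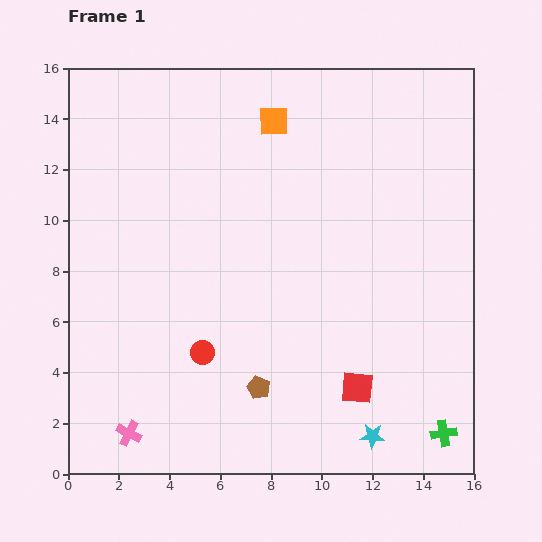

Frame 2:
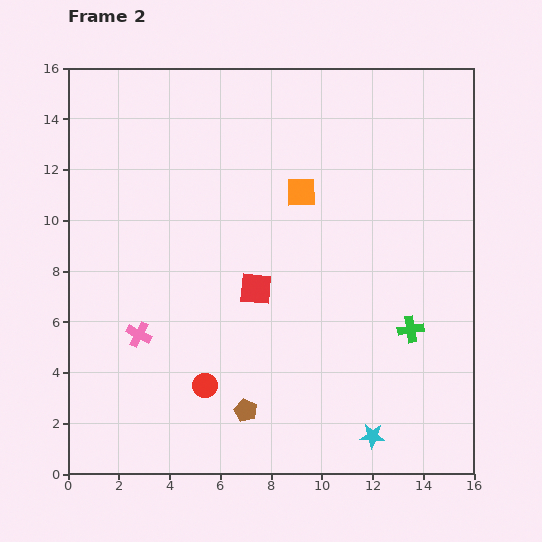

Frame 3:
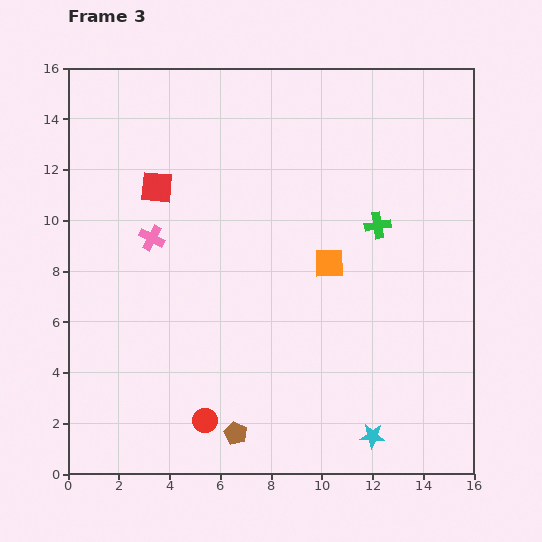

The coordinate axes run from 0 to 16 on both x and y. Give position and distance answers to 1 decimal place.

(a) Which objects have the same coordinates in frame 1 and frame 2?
the cyan star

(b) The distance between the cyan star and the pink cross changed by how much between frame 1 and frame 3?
+2.1

Distance in frame 1: 9.6. Distance in frame 3: 11.7.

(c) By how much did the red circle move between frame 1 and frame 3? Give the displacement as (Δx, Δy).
(0.1, -2.7)

The red circle was at (5.3, 4.8) in frame 1 and (5.4, 2.1) in frame 3.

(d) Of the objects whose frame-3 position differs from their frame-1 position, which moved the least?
the brown pentagon

(moved 2.0)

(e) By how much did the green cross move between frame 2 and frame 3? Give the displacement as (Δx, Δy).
(-1.3, 4.1)

The green cross was at (13.5, 5.7) in frame 2 and (12.2, 9.8) in frame 3.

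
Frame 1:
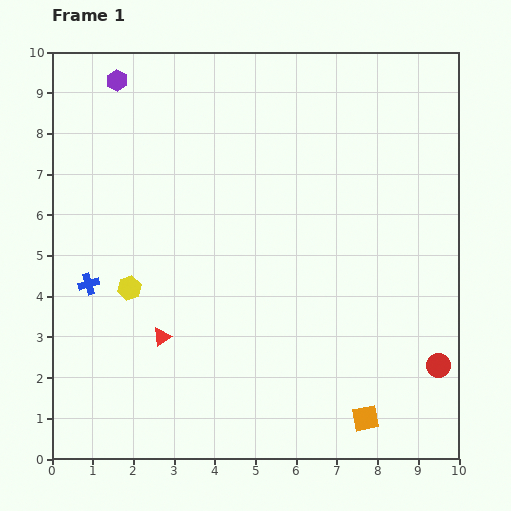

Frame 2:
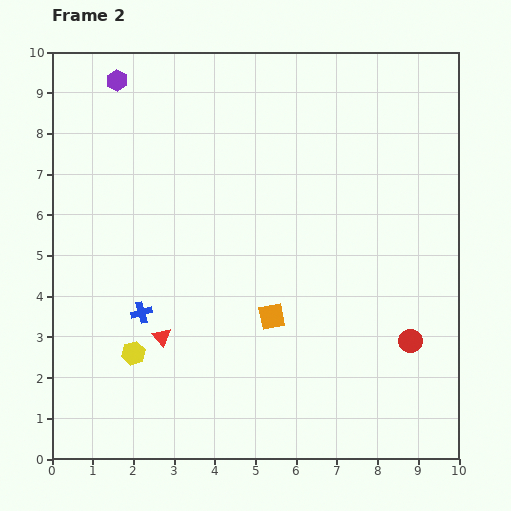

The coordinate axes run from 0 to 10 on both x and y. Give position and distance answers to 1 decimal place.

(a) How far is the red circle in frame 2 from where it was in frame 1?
0.9

The red circle moved from (9.5, 2.3) to (8.8, 2.9), a distance of √(0.7² + 0.6²) ≈ 0.9.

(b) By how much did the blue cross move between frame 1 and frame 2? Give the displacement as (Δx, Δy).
(1.3, -0.7)

The blue cross was at (0.9, 4.3) in frame 1 and (2.2, 3.6) in frame 2.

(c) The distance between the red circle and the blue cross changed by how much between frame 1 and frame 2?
-2.2

Distance in frame 1: 8.8. Distance in frame 2: 6.6.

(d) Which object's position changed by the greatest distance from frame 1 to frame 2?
the orange square

(moved 3.4; next 1.6)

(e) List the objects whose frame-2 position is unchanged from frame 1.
the purple hexagon, the red triangle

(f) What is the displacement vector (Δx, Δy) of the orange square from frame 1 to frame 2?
(-2.3, 2.5)

The orange square was at (7.7, 1.0) in frame 1 and (5.4, 3.5) in frame 2.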